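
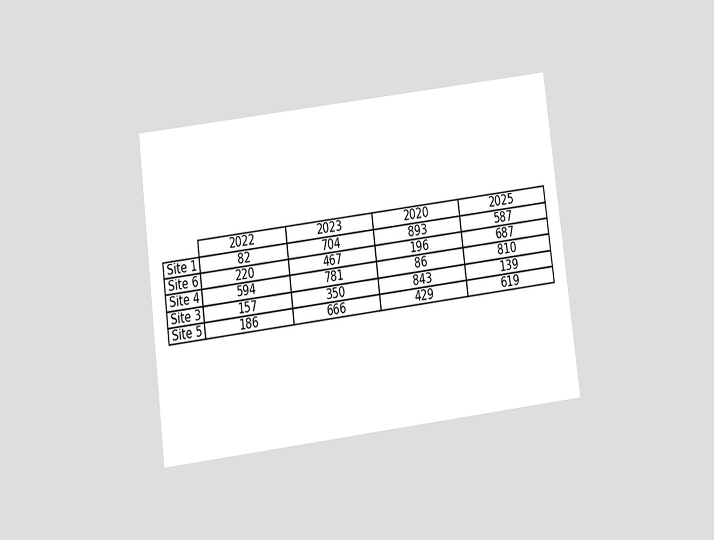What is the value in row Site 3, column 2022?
The chart is tilted about 7° counter-clockwise and viewed slightly from below. The (Site 3, 2022) cell reads 157.

157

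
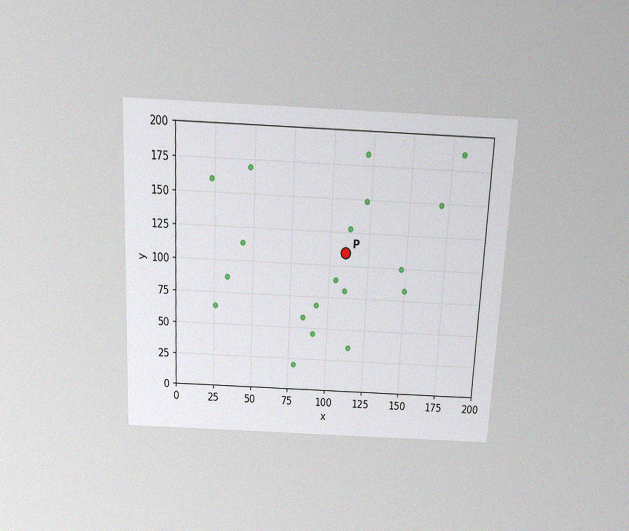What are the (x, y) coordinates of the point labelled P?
(110, 110)

The chart is tilted about 3° clockwise and viewed slightly from above, with some photo noise. Following the gridlines from P to each axis, P sits at (110, 110).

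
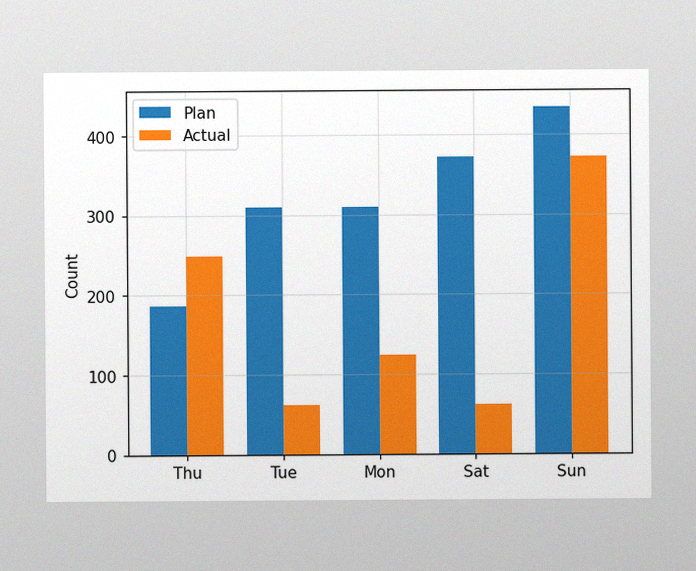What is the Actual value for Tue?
62

The image has some photo noise and uneven lighting. The Actual bar at Tue reaches 62 on the y-axis.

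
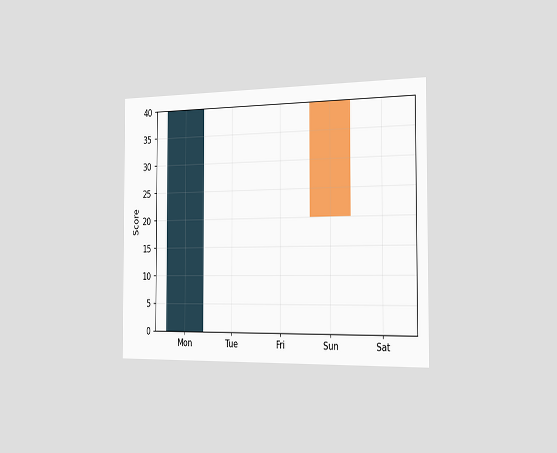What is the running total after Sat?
20

The chart is viewed slightly from the right. After Sat the running total reaches 20.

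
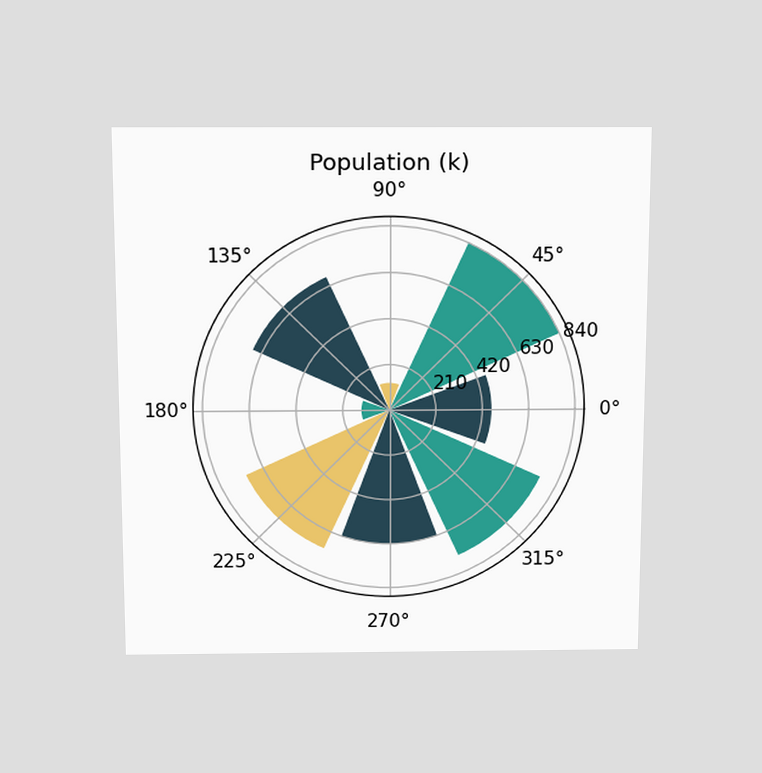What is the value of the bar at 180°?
The chart is viewed slightly from above. The bar at 180° reaches 126k on the radial axis.

126k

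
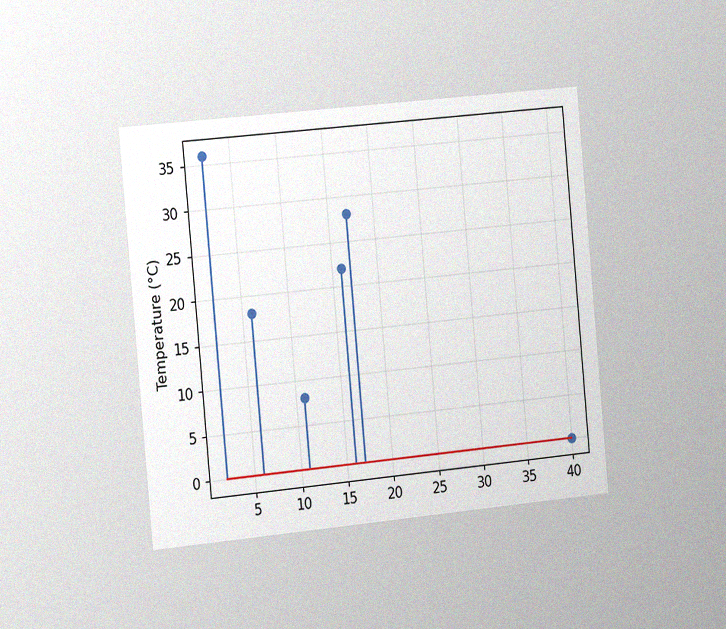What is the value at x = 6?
The chart is tilted about 5° counter-clockwise and viewed slightly from the left, with some photo noise. The stem at x=6 reaches 18°C.

18°C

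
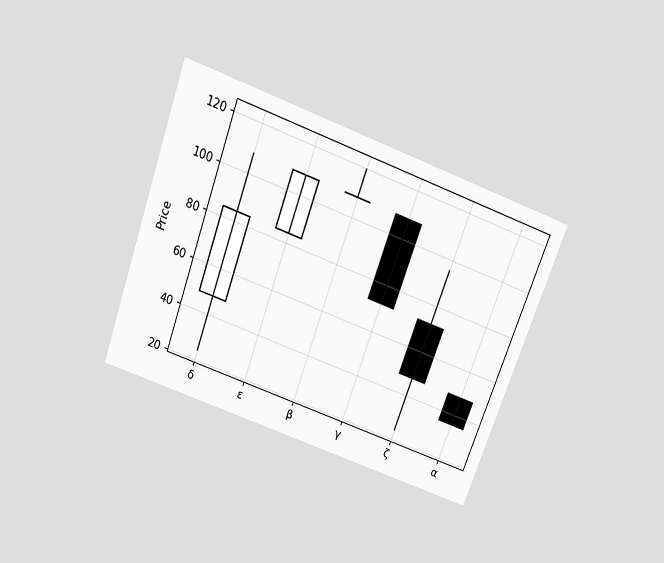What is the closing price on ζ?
The chart is tilted about 20° clockwise and viewed slightly from above. The ζ candle closes at 48.

48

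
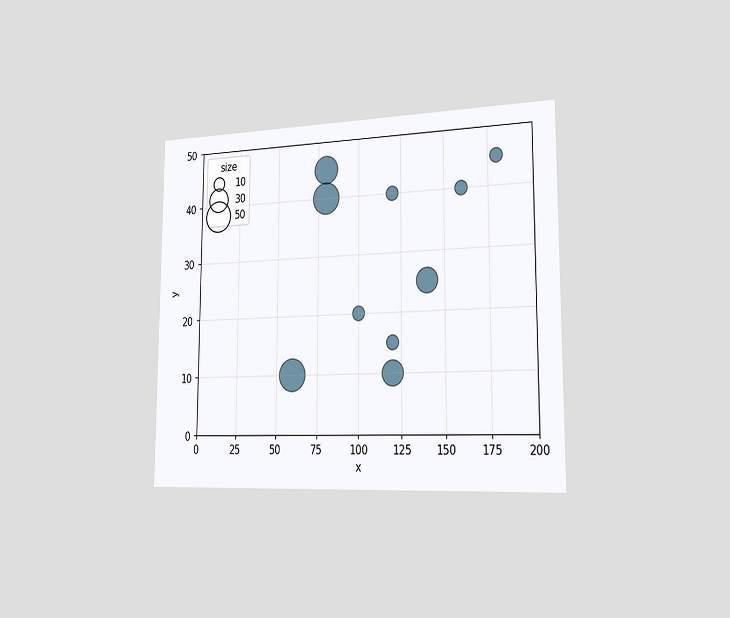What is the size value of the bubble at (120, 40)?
The chart is viewed slightly from the right. Matching the bubble at (120, 40) against the size legend gives 10.

10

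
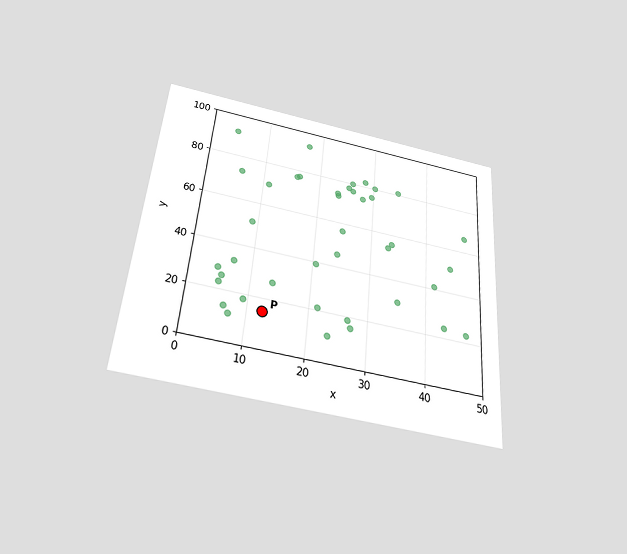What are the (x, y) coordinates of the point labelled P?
The chart is tilted about 5° clockwise and viewed slightly from below. Following the gridlines from P to each axis, P sits at (12.5, 15).

(12.5, 15)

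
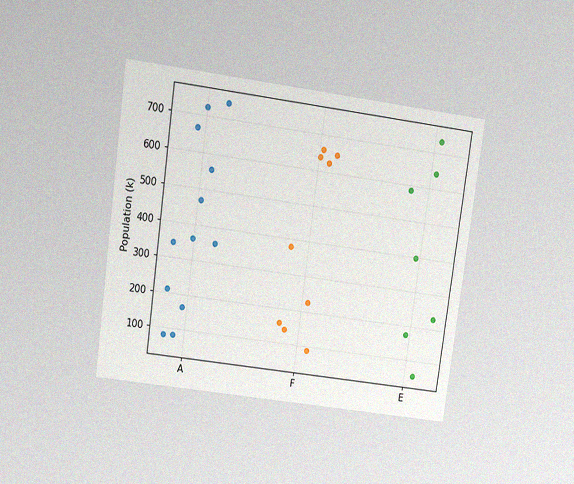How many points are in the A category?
The chart is tilted about 8° clockwise and viewed at a slight angle, with some photo noise. Counting the markers in the A column gives 12.

12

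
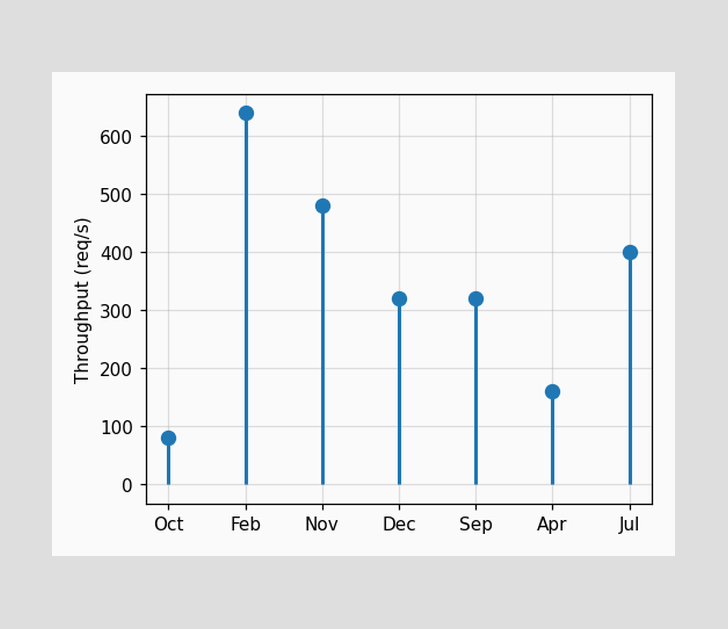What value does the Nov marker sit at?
The Nov marker sits at 480req/s.

480req/s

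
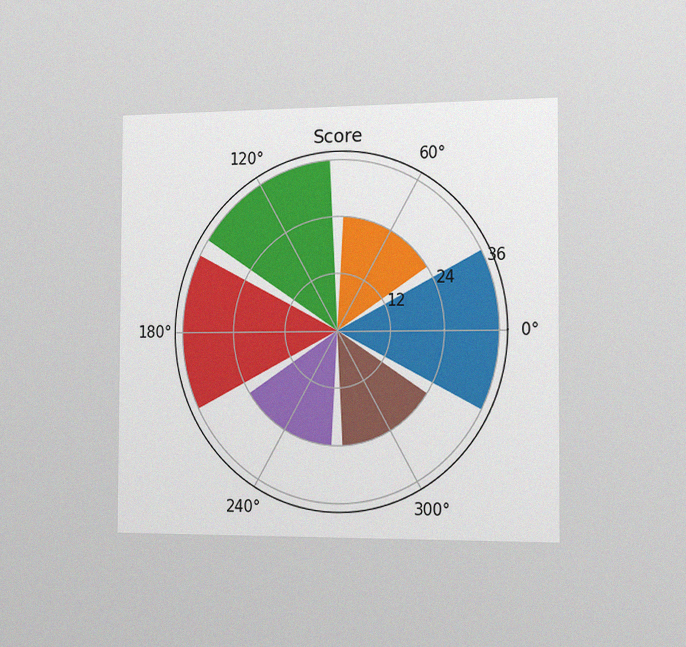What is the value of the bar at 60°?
24

The chart is viewed slightly from the right, with some photo noise. The bar at 60° reaches 24 on the radial axis.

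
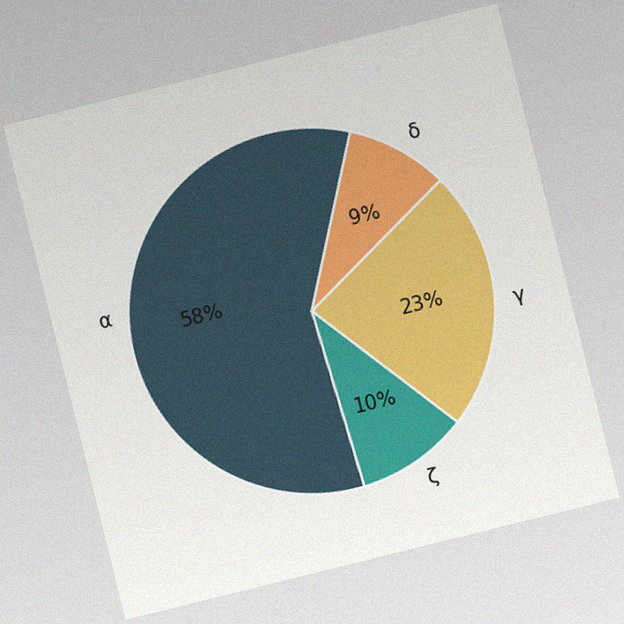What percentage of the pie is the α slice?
58%

The chart is tilted about 14° counter-clockwise, with some photo noise. The α slice takes up 58% of the pie.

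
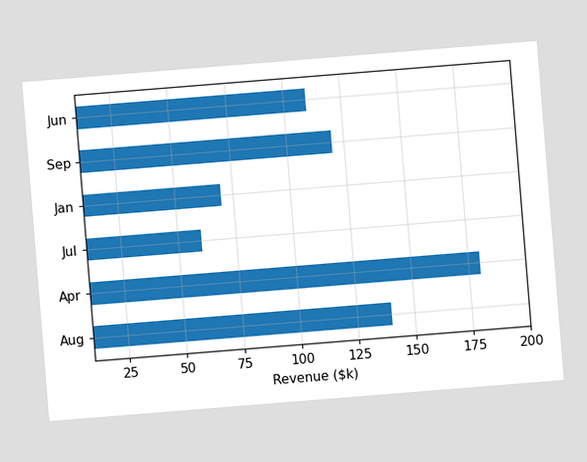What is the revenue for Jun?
The chart is tilted about 5° counter-clockwise. Reading along the chart's x-axis, the Jun bar reaches $110k.

$110k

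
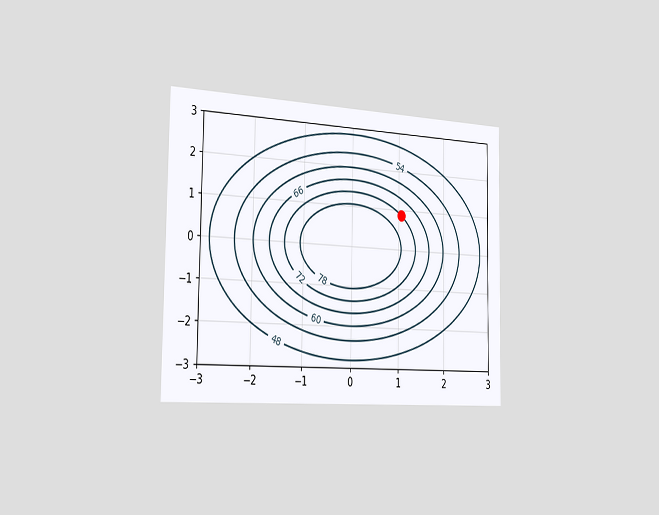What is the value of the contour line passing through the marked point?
72

The chart is viewed slightly from the left. The marked point sits on the contour labelled 72.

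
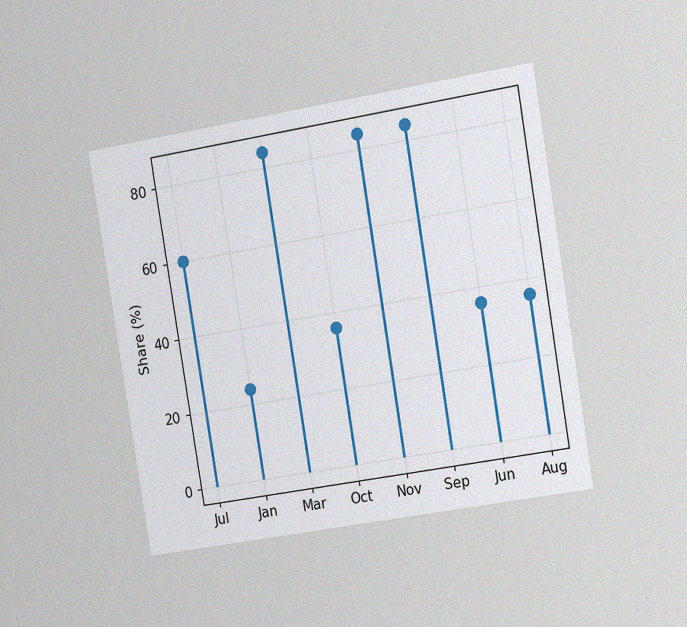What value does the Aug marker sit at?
36%

The chart is tilted about 9° counter-clockwise and viewed at a slight angle, with some photo noise. The Aug marker sits at 36%.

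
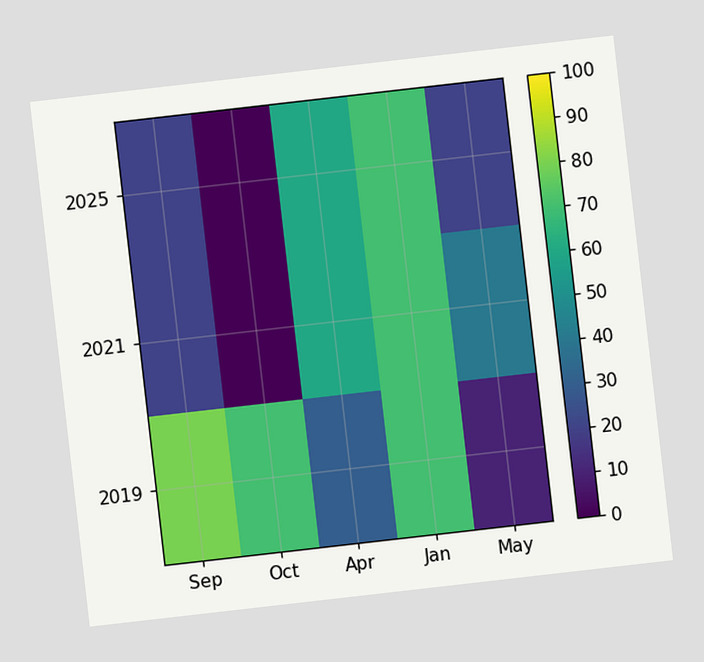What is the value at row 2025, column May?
The chart is tilted about 7° counter-clockwise. Matching cell (2025, May) against the colorbar gives 20.

20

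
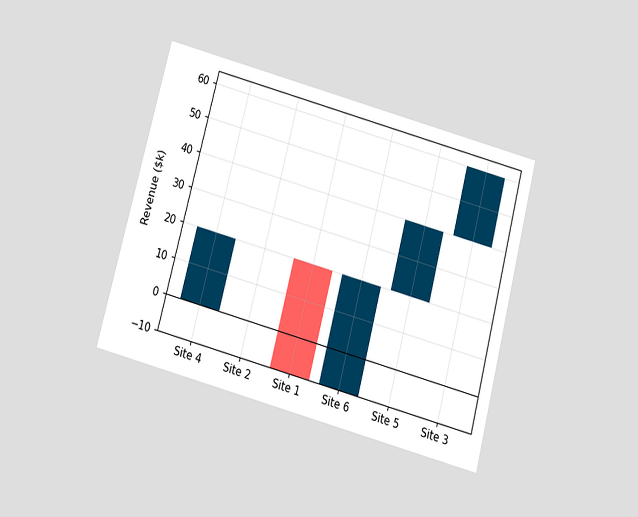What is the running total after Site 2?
$20k

The chart is tilted about 15° clockwise and viewed slightly from below. After Site 2 the running total reaches $20k.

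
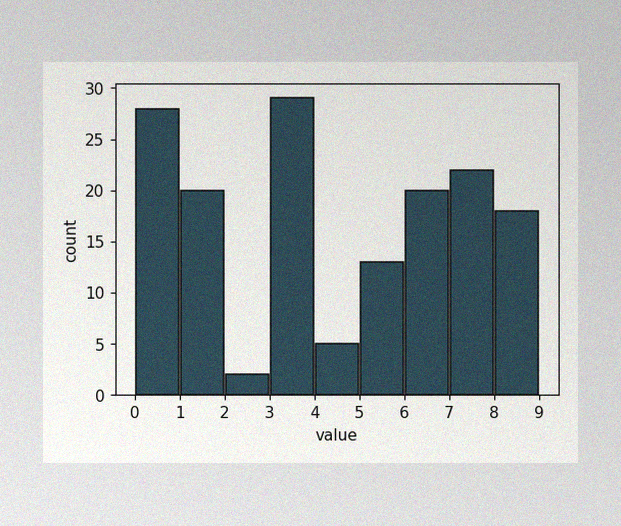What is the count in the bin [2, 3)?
The image has some photo noise and uneven lighting. The [2, 3) bin has height 2.

2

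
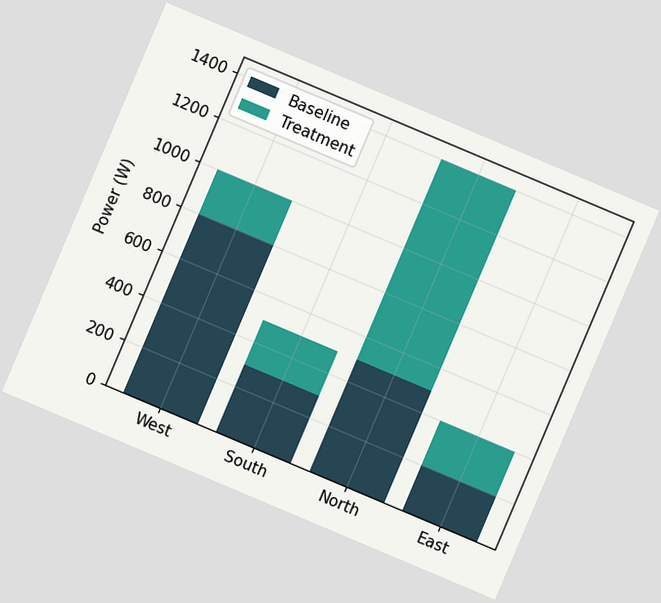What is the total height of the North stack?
1400W

The chart is tilted about 23° clockwise. The North stack's top reaches 1400W on the y-axis.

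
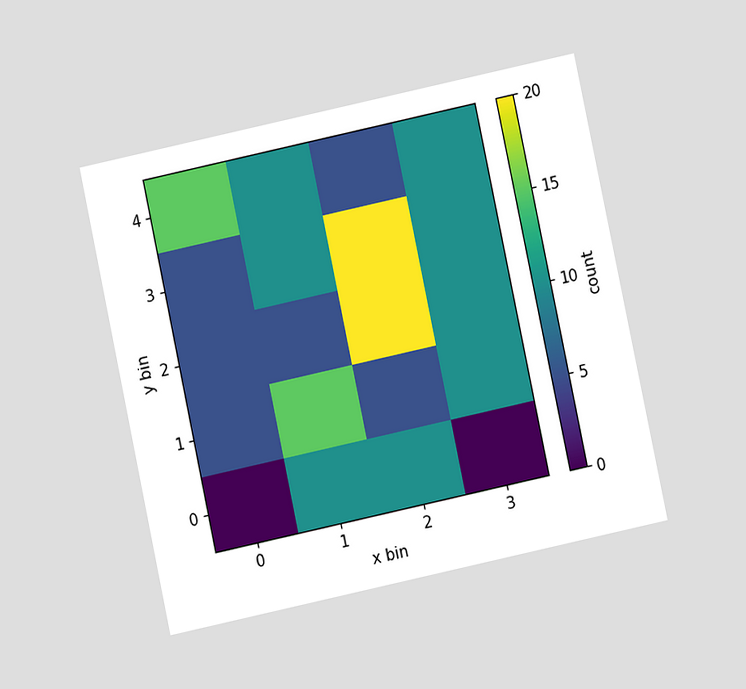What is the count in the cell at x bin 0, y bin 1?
5

The chart is tilted about 12° counter-clockwise and viewed at a slight angle. Matching the cell (0, 1) against the colorbar gives 5.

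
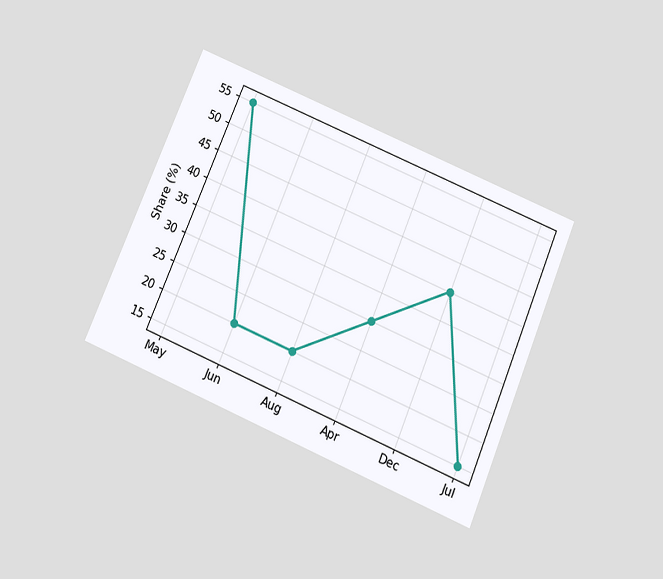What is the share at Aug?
20%

The chart is tilted about 23° clockwise and viewed slightly from below. At Aug, the line is at 20%.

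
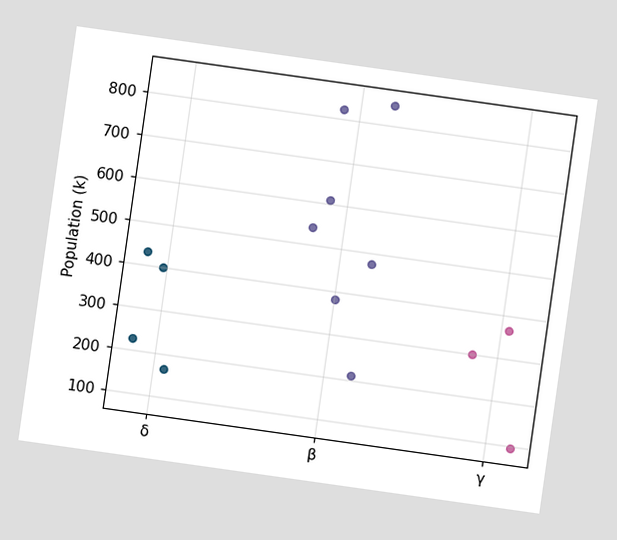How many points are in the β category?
The chart is tilted about 8° clockwise. Counting the markers in the β column gives 7.

7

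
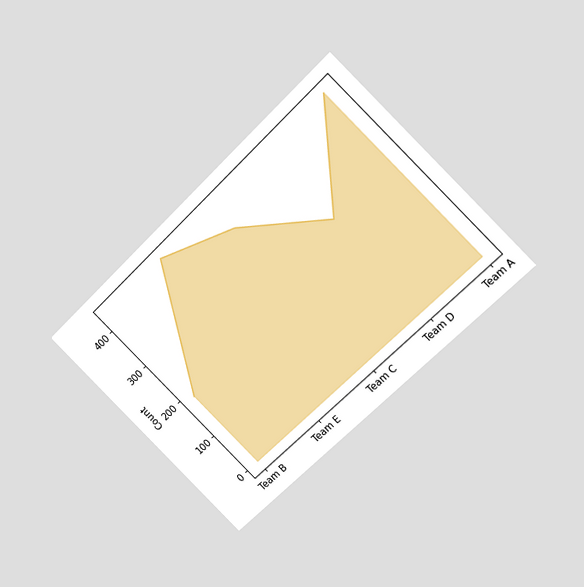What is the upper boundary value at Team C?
The chart is tilted about 45° counter-clockwise and viewed at a slight angle. At Team C the upper boundary is at 372.

372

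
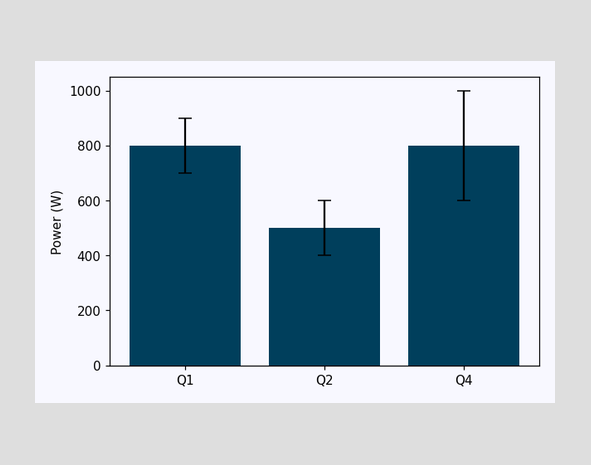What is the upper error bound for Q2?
The Q2 bar's upper whisker reaches 600W.

600W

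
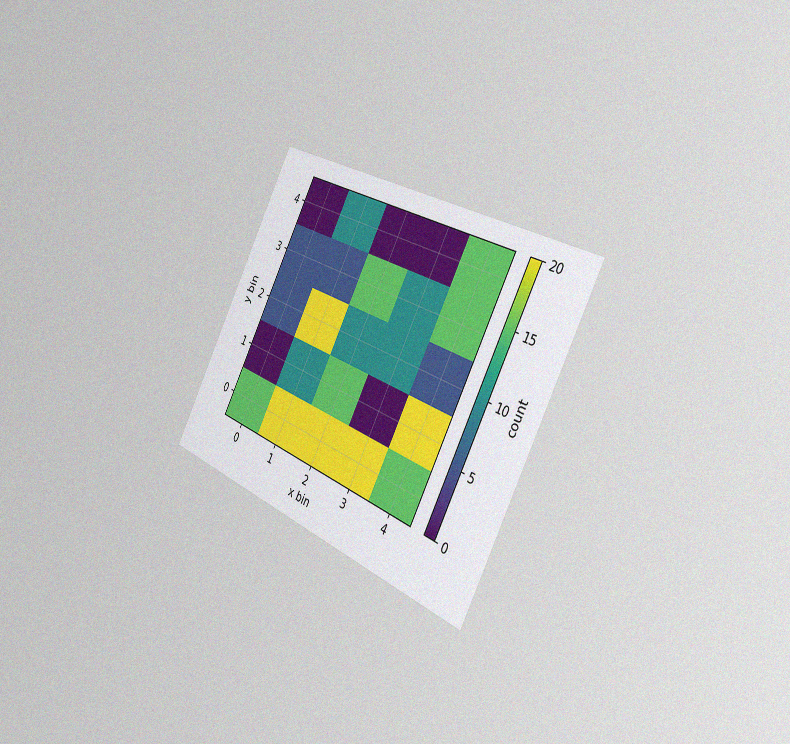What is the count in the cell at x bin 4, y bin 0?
15

The chart is tilted about 28° clockwise and viewed slightly from the right, with some photo noise. Matching the cell (4, 0) against the colorbar gives 15.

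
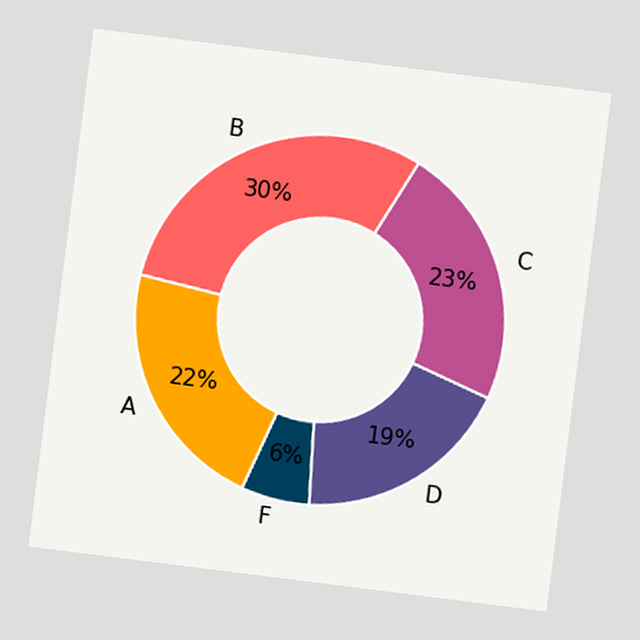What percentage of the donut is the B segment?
30%

The chart is tilted about 7° clockwise. The B segment takes up 30% of the ring.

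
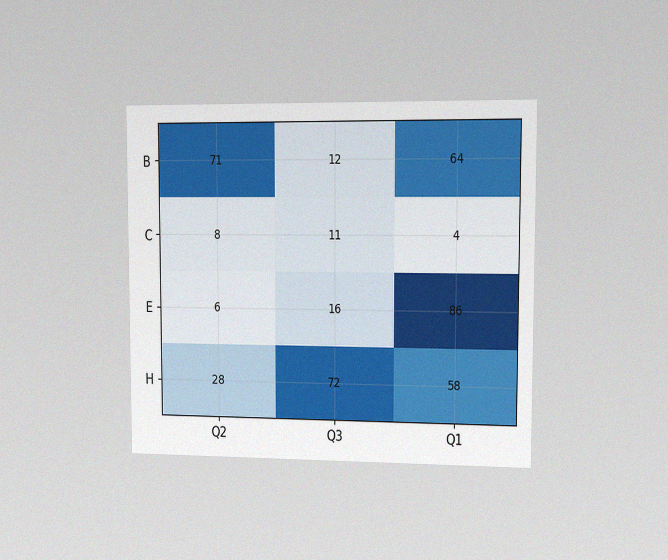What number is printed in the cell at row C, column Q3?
11

The chart is viewed slightly from the right, with some photo noise. The (C, Q3) cell reads 11.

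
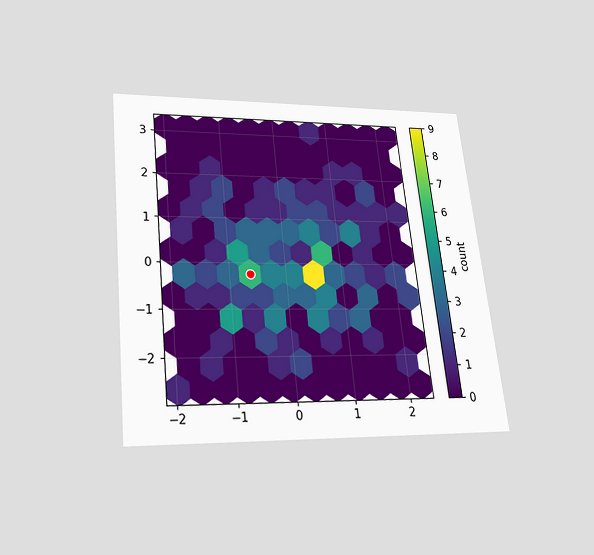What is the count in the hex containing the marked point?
The chart is tilted about 6° counter-clockwise and viewed slightly from below. The marked hex reads 6 on the colorbar.

6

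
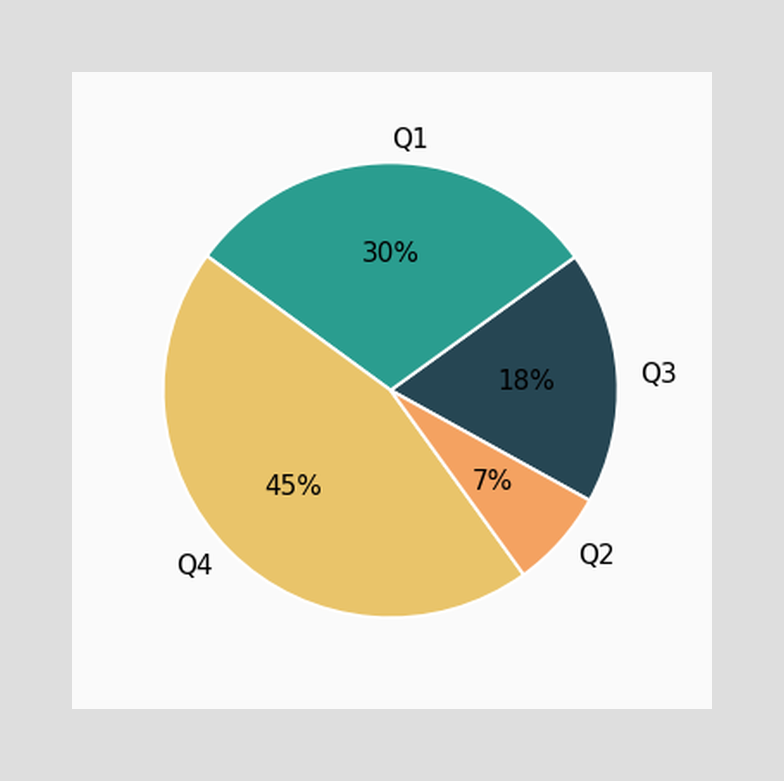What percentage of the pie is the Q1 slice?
30%

The Q1 slice takes up 30% of the pie.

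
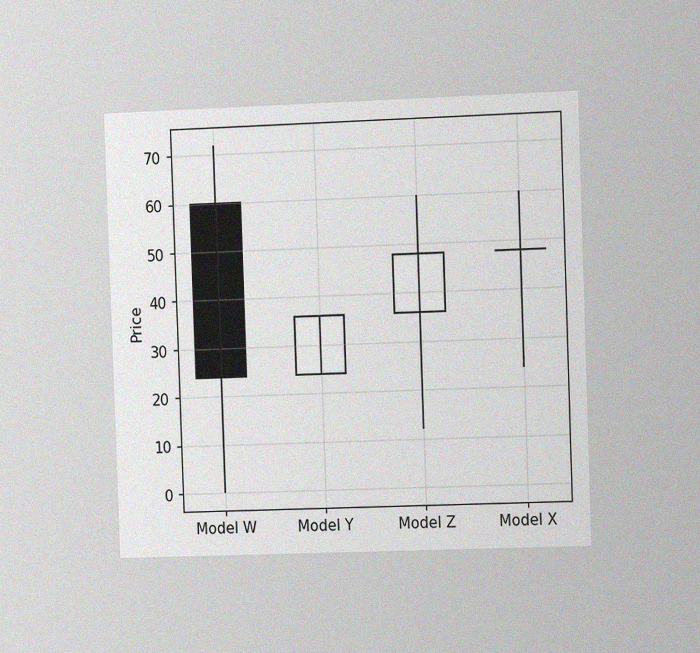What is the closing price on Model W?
The chart is tilted about 2° counter-clockwise and viewed at a slight angle, with some photo noise. The Model W candle closes at 24.

24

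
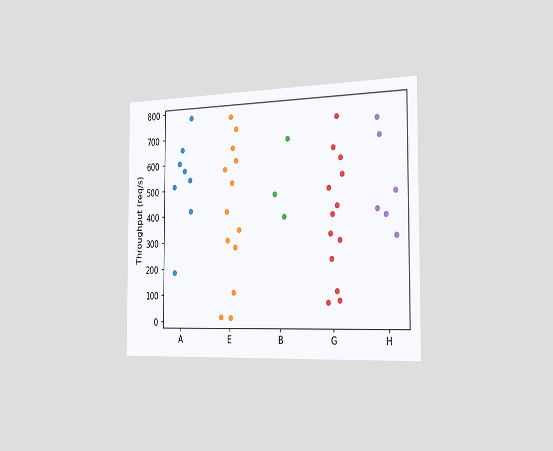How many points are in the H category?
The chart is viewed slightly from the right. Counting the markers in the H column gives 6.

6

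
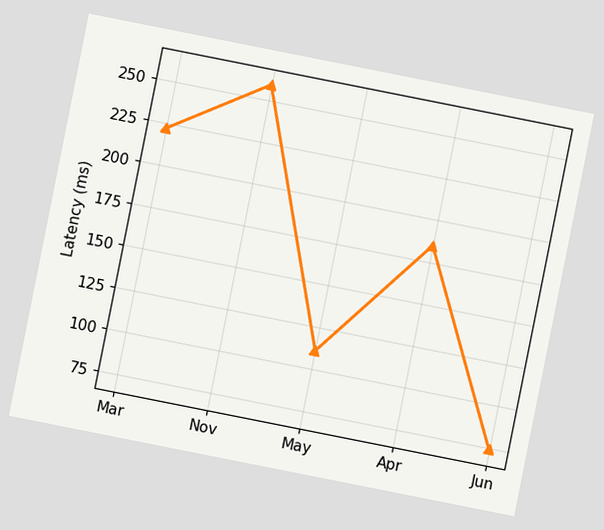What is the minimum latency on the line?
The chart is tilted about 11° clockwise. The lowest point is at Jun, and reading across to the y-axis gives 74ms.

74ms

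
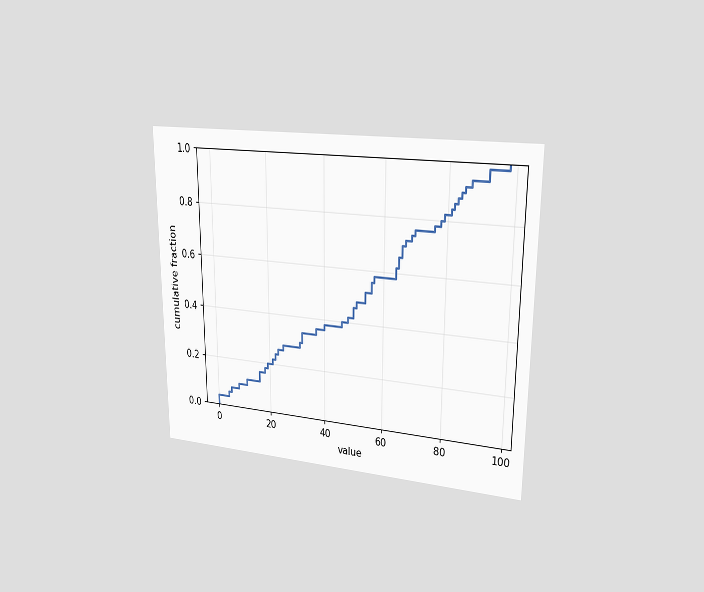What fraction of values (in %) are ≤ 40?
The chart is viewed slightly from the right. At x=40 the ECDF step is at 38%.

38%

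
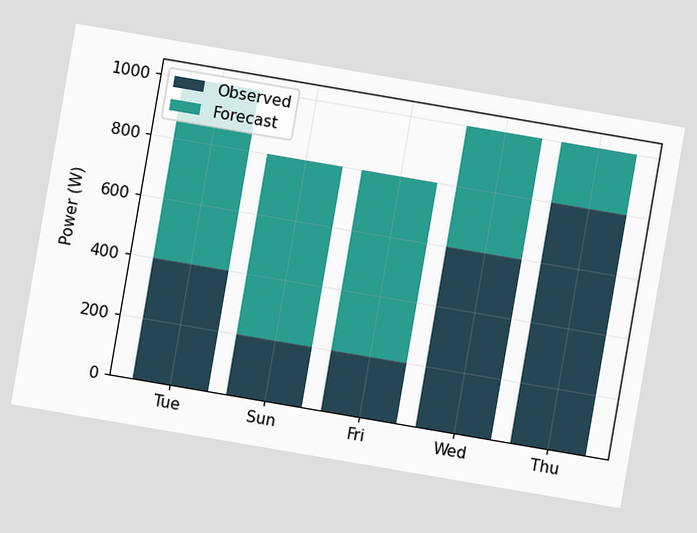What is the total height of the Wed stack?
The chart is tilted about 10° clockwise. The Wed stack's top reaches 1000W on the y-axis.

1000W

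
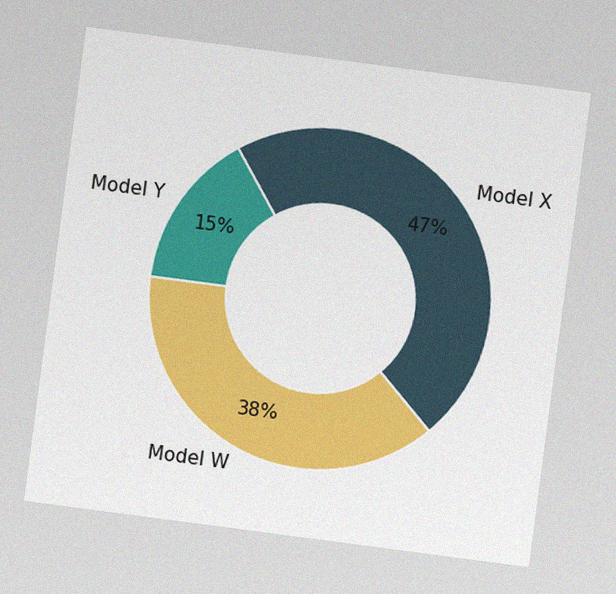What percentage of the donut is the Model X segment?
The chart is tilted about 7° clockwise, with some photo noise. The Model X segment takes up 47% of the ring.

47%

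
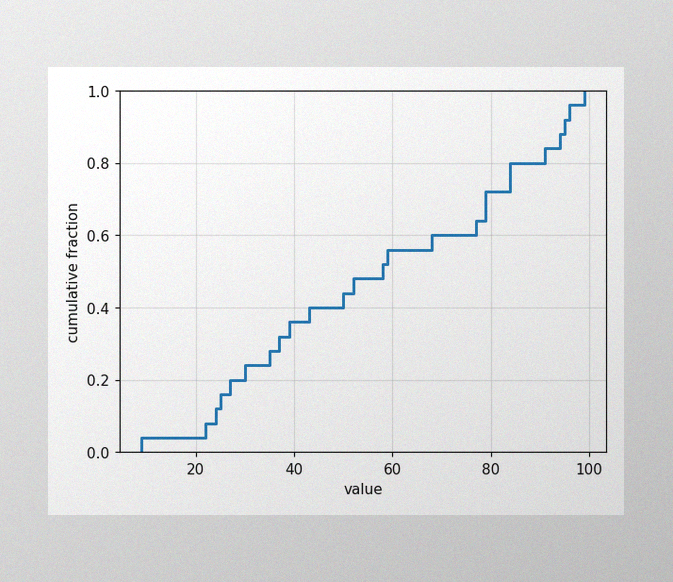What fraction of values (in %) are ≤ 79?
The image has some photo noise and uneven lighting. At x=79 the ECDF step is at 72%.

72%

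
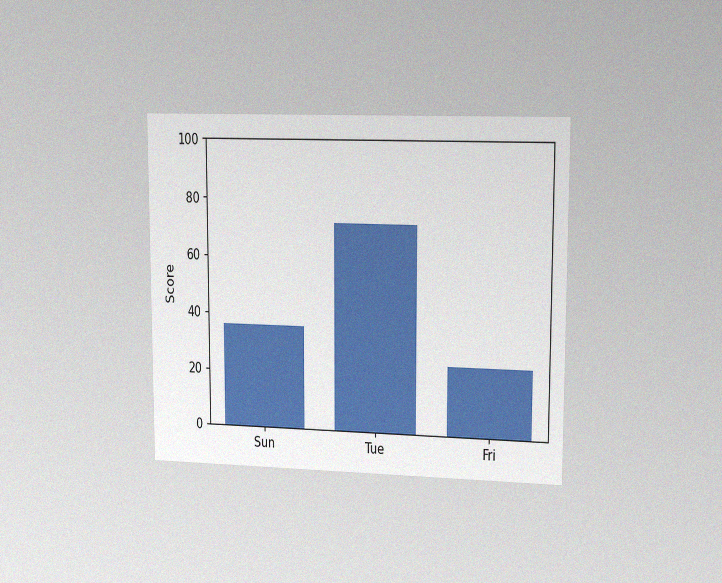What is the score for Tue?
The chart is viewed slightly from the right, with some photo noise. Reading along the chart's y-axis, the Tue bar reaches 72.

72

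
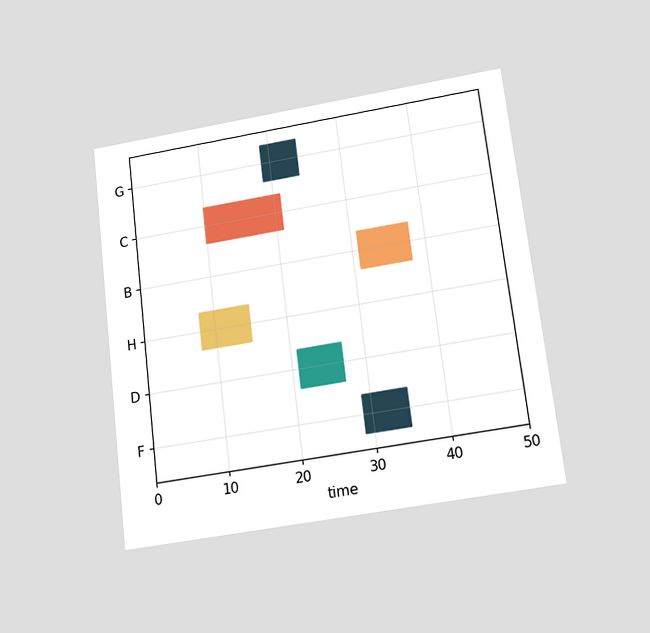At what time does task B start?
31

The chart is tilted about 7° counter-clockwise and viewed slightly from below. The B bar begins at t=31.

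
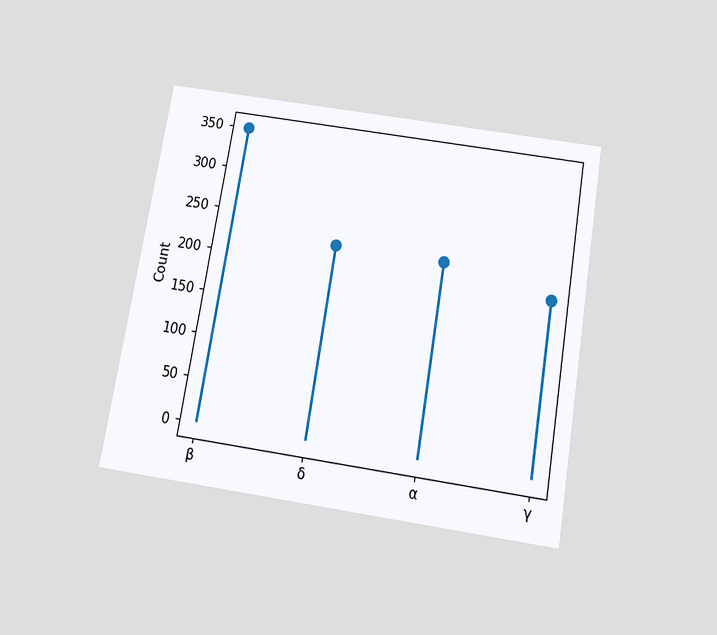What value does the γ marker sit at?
The chart is tilted about 9° clockwise and viewed slightly from below. The γ marker sits at 200.

200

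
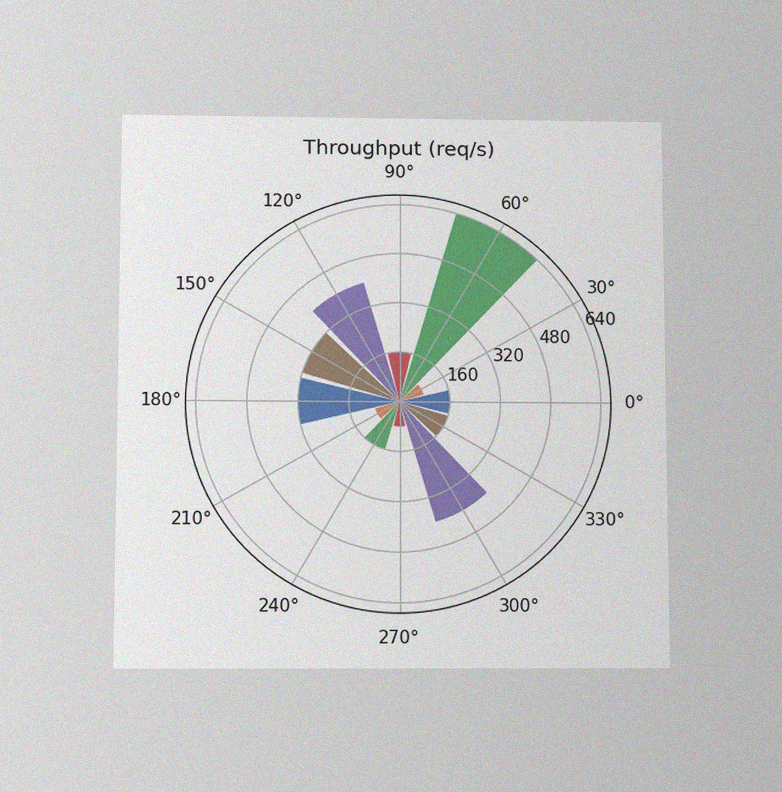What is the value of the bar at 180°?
The chart is viewed slightly from below, with some photo noise. The bar at 180° reaches 320req/s on the radial axis.

320req/s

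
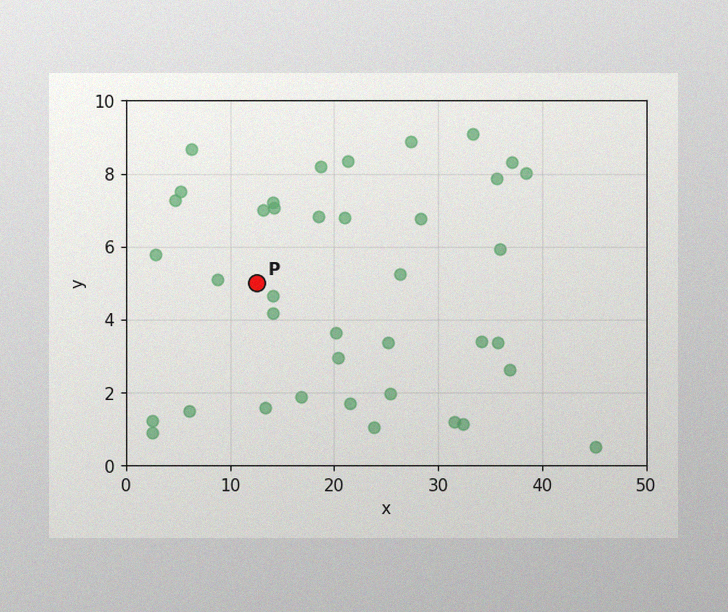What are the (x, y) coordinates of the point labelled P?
The image has some photo noise and uneven lighting. Following the gridlines from P to each axis, P sits at (12.5, 5).

(12.5, 5)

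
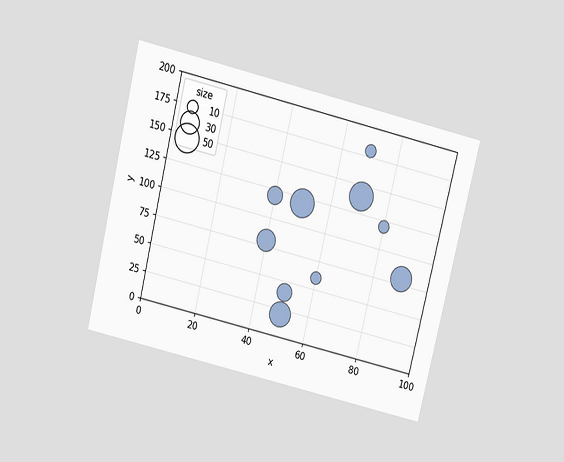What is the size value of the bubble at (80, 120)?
10

The chart is tilted about 14° clockwise and viewed slightly from above. Matching the bubble at (80, 120) against the size legend gives 10.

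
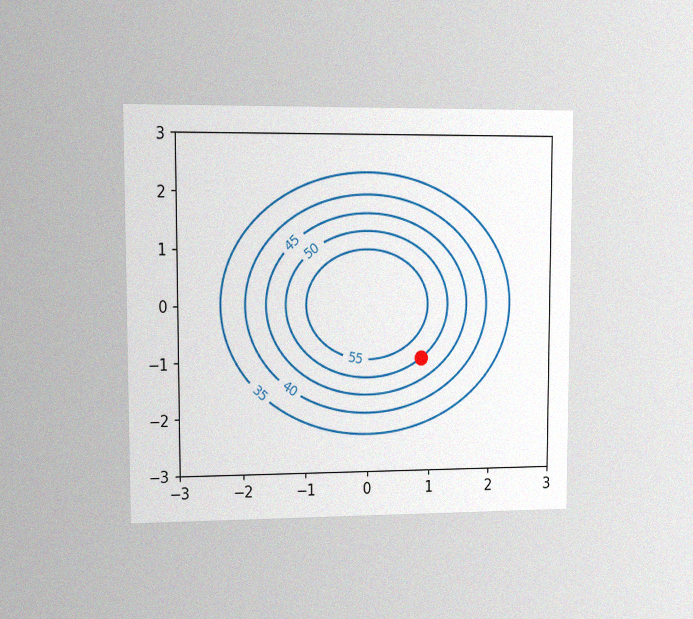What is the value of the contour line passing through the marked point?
50

The chart is viewed at a slight angle, with some photo noise. The marked point sits on the contour labelled 50.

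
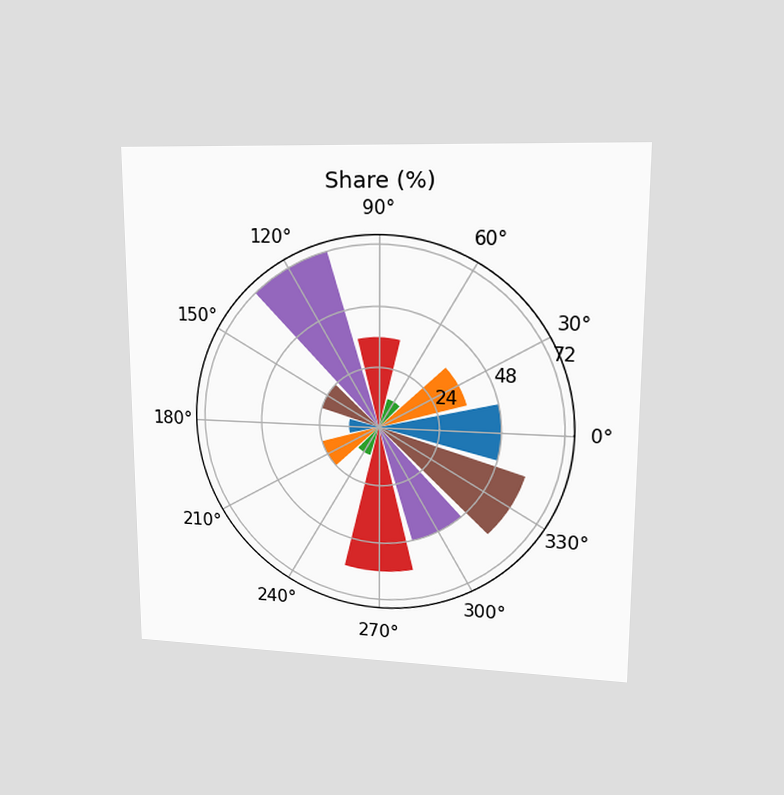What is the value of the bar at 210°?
24%

The chart is viewed at a slight angle. The bar at 210° reaches 24% on the radial axis.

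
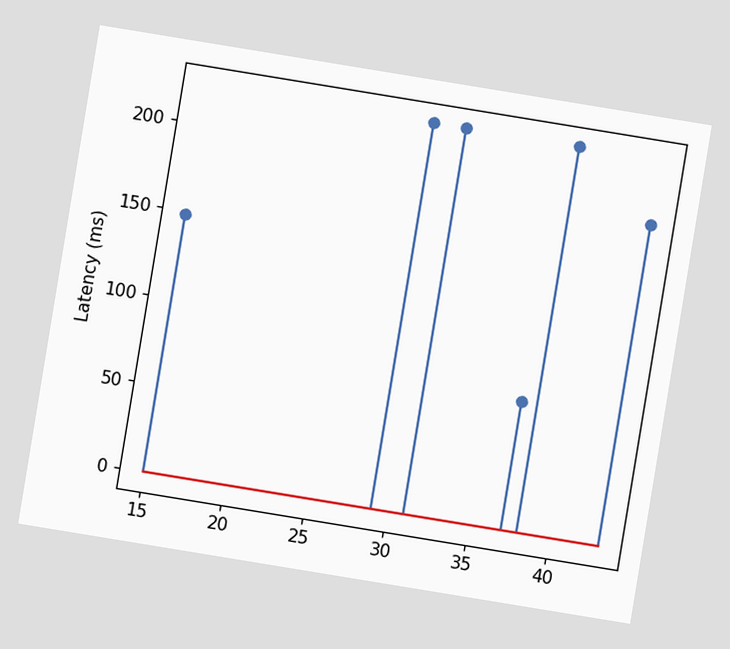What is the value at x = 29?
The chart is tilted about 9° clockwise. The stem at x=29 reaches 222ms.

222ms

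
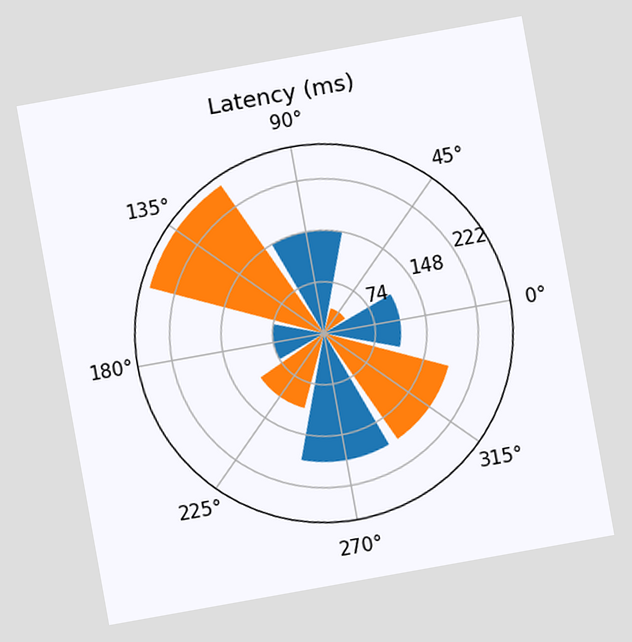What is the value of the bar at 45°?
The chart is tilted about 10° counter-clockwise. The bar at 45° reaches 37ms on the radial axis.

37ms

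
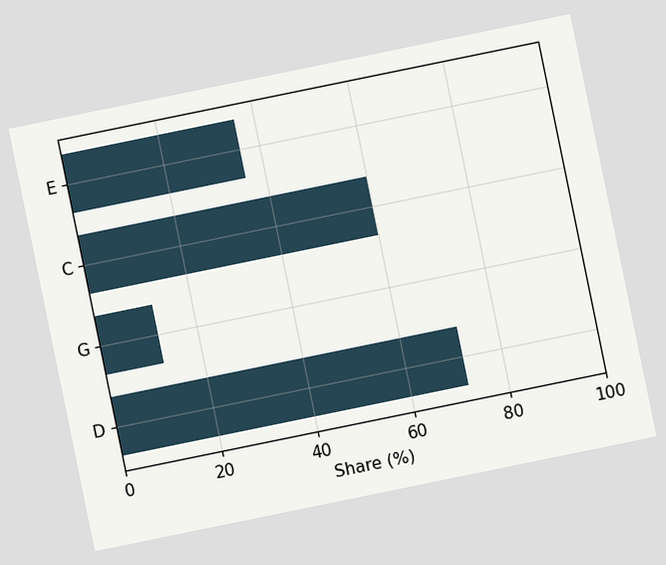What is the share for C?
The chart is tilted about 12° counter-clockwise. Reading along the chart's x-axis, the C bar reaches 60%.

60%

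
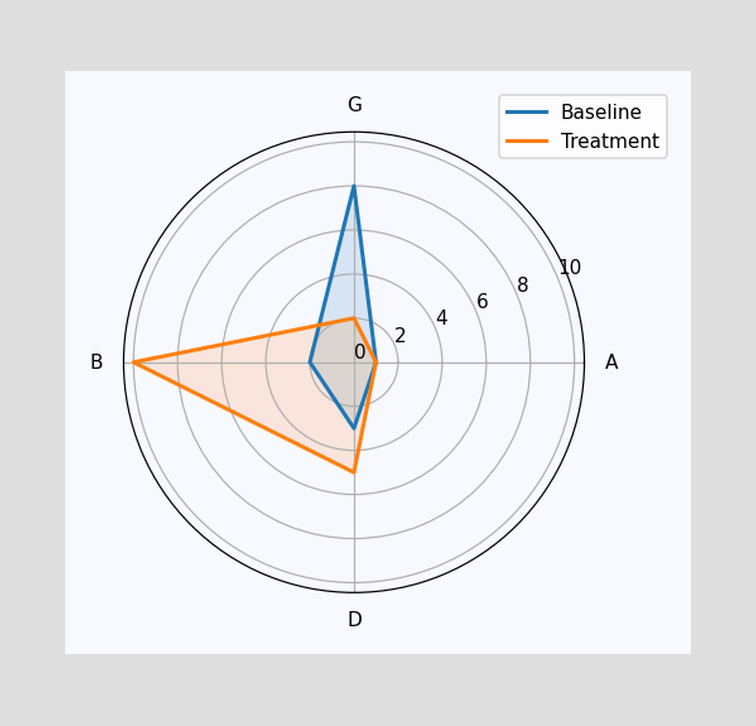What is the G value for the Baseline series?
8

On the G axis, Baseline reaches 8.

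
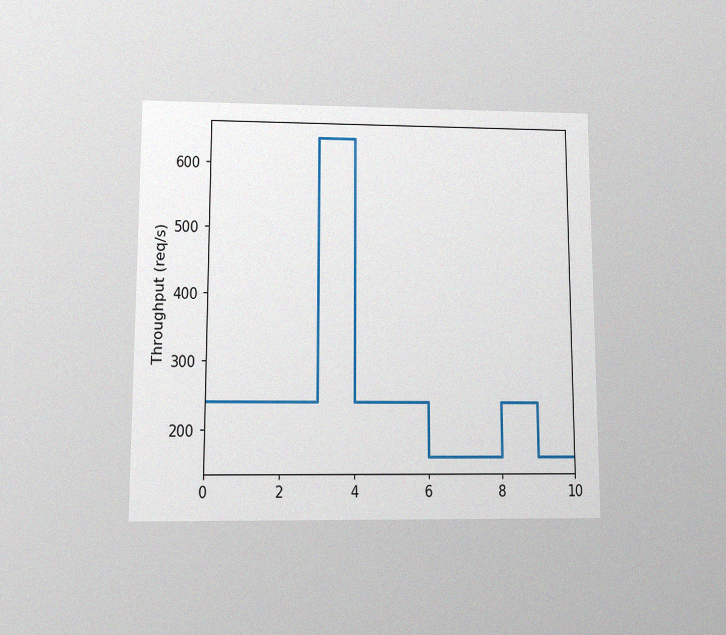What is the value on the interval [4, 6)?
The chart is viewed at a slight angle, with some photo noise. On [4, 6) the step sits at 240req/s.

240req/s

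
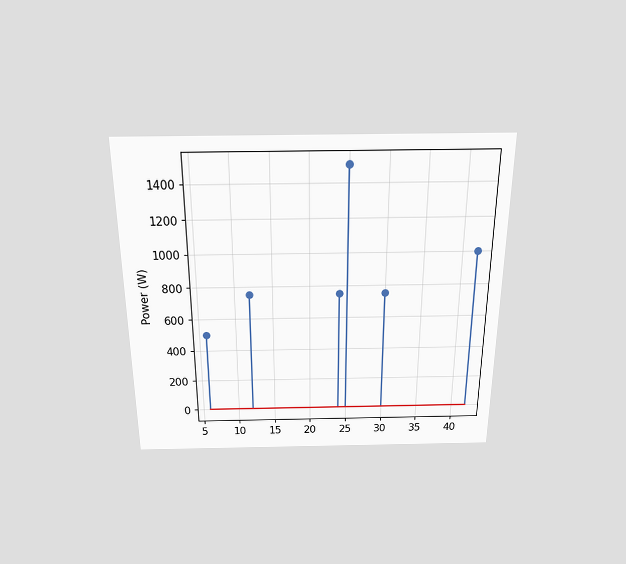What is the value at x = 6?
The chart is viewed slightly from above. The stem at x=6 reaches 500W.

500W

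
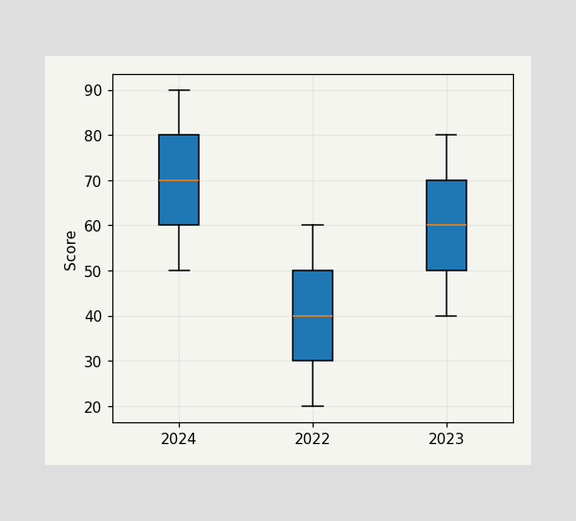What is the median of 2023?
The median line in the 2023 box sits at 60.

60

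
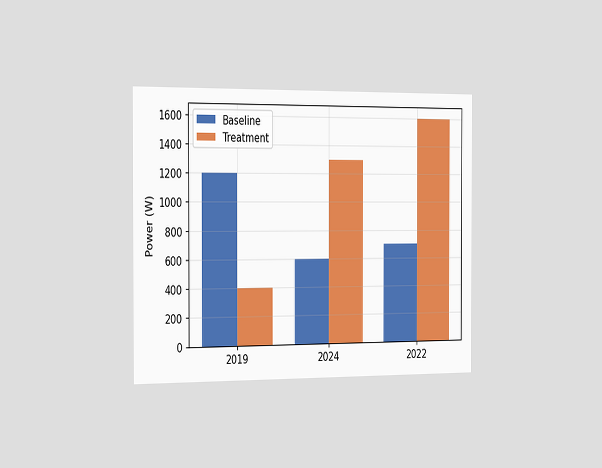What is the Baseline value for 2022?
700W

The chart is viewed slightly from the left. The Baseline bar at 2022 reaches 700W on the y-axis.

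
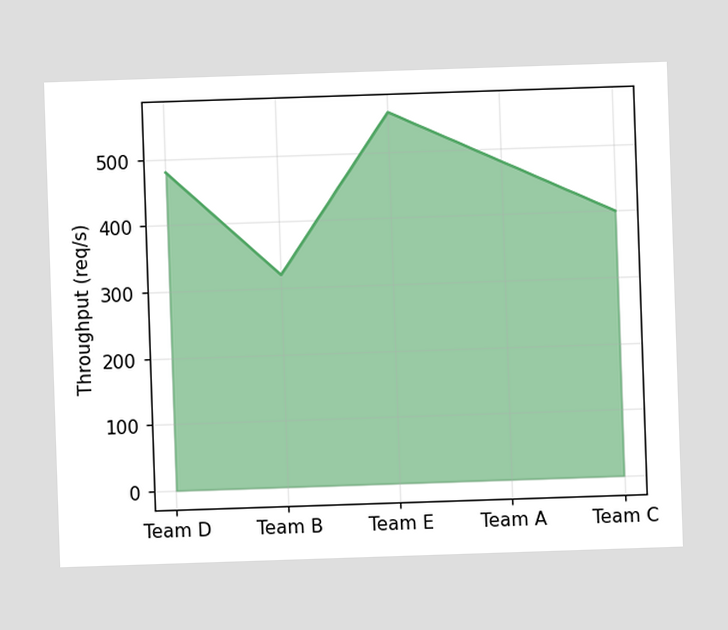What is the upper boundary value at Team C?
At Team C the upper boundary is at 400req/s.

400req/s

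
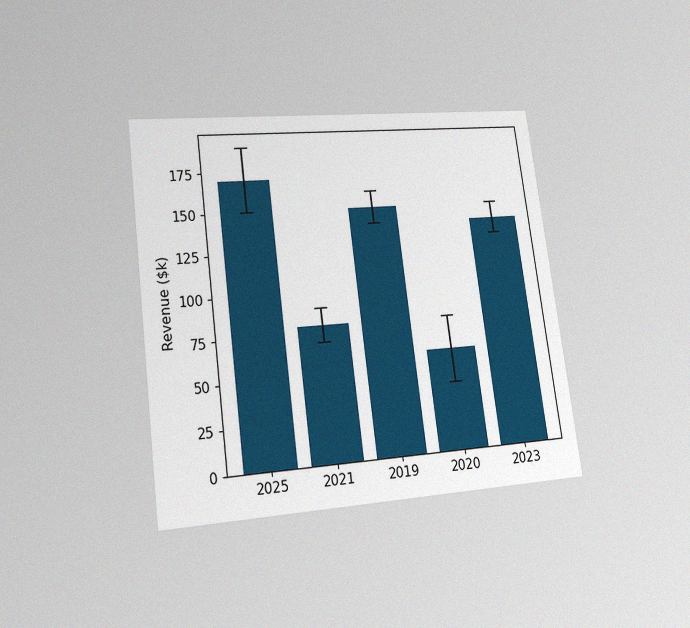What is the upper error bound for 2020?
The chart is tilted about 7° counter-clockwise and viewed at a slight angle, with some photo noise. The 2020 bar's upper whisker reaches $80k.

$80k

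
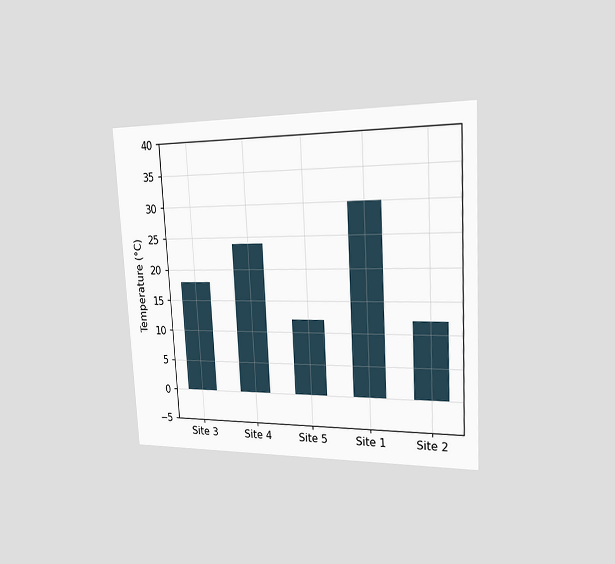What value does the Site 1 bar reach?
The chart is tilted about 3° counter-clockwise and viewed slightly from the right. Reading along the chart's y-axis, the Site 1 bar reaches 30°C.

30°C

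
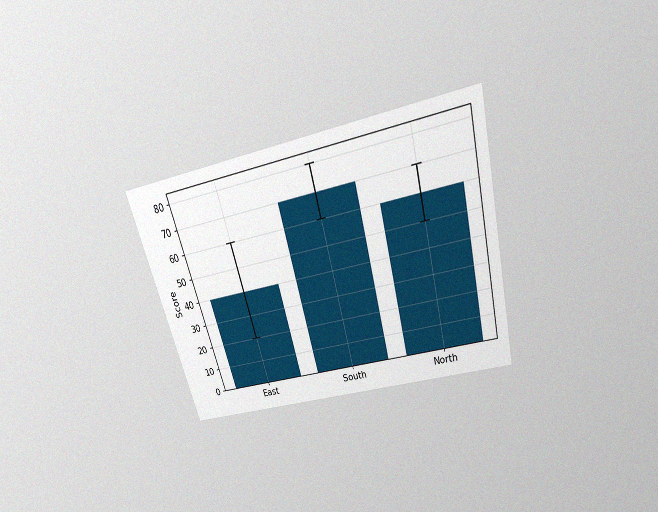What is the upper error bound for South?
80

The chart is tilted about 15° counter-clockwise and viewed slightly from above, with some photo noise. The South bar's upper whisker reaches 80.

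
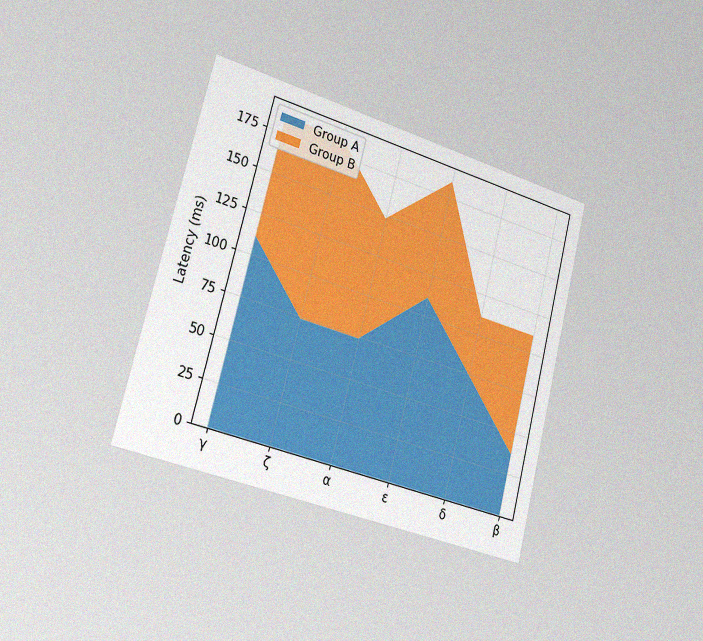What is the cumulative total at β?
The chart is tilted about 14° clockwise and viewed slightly from the left, with some photo noise. The stacked total at β reaches 111ms.

111ms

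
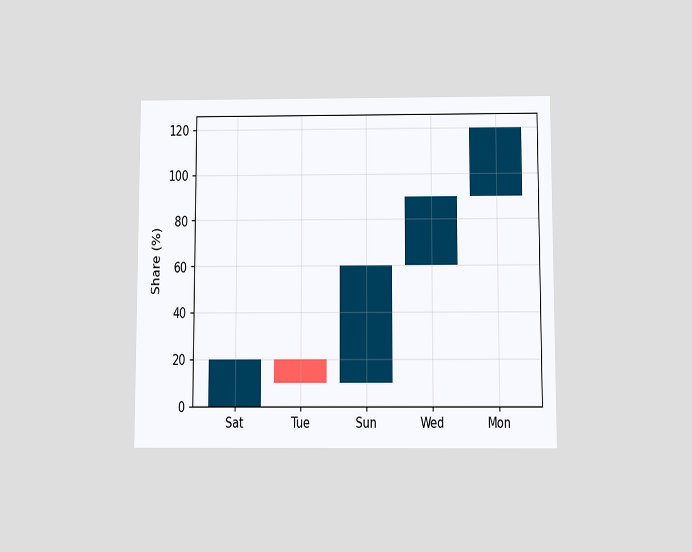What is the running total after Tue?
The chart is viewed slightly from below. After Tue the running total reaches 10%.

10%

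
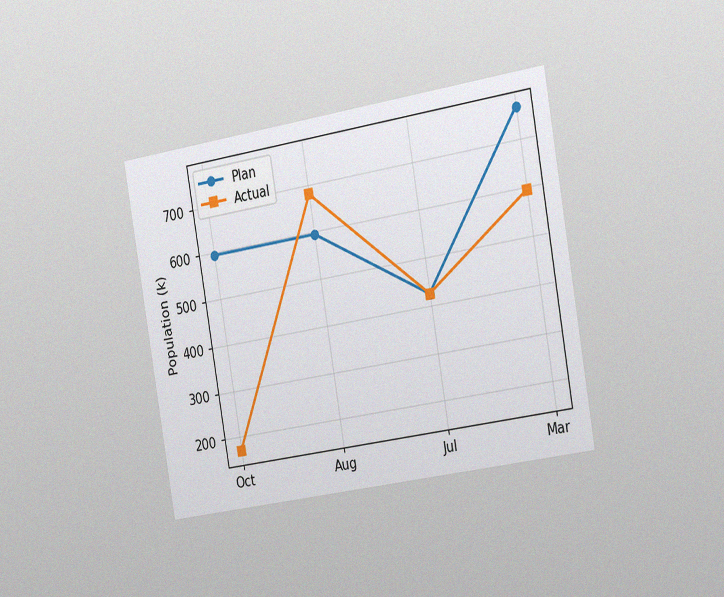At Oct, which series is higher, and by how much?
Plan, by 425k

The chart is tilted about 10° counter-clockwise and viewed slightly from the right, with some photo noise. At Oct, Plan sits above the other line by 425k.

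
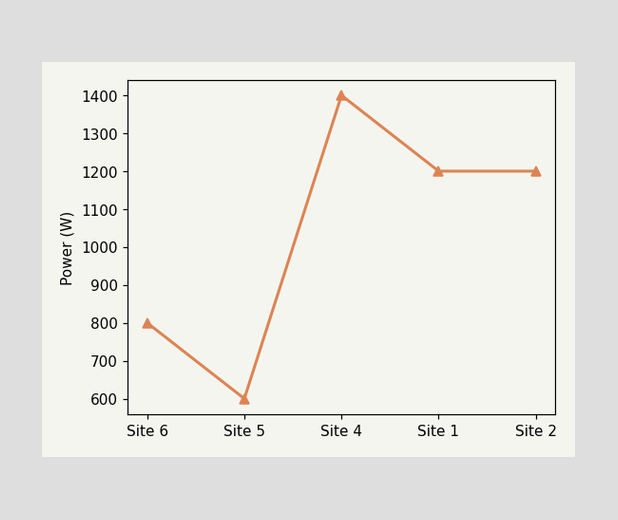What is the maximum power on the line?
1400W

The highest point is at Site 4, and reading across to the y-axis gives 1400W.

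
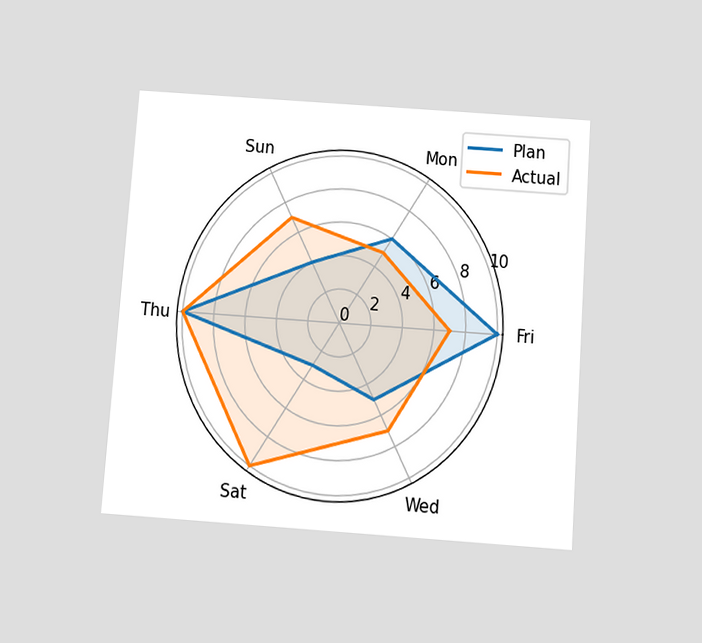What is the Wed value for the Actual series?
7

The chart is tilted about 4° clockwise and viewed slightly from below. On the Wed axis, Actual reaches 7.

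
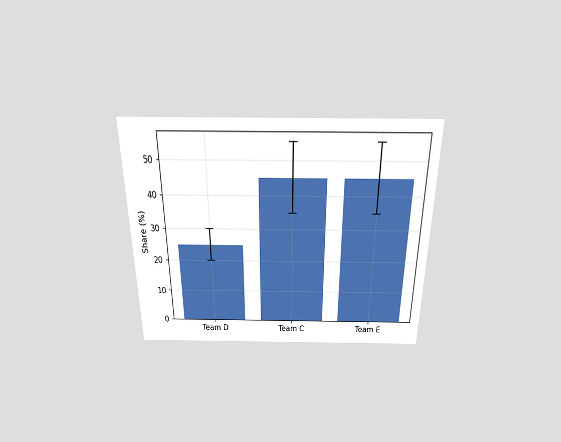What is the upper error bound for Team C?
55%

The chart is viewed slightly from above. The Team C bar's upper whisker reaches 55%.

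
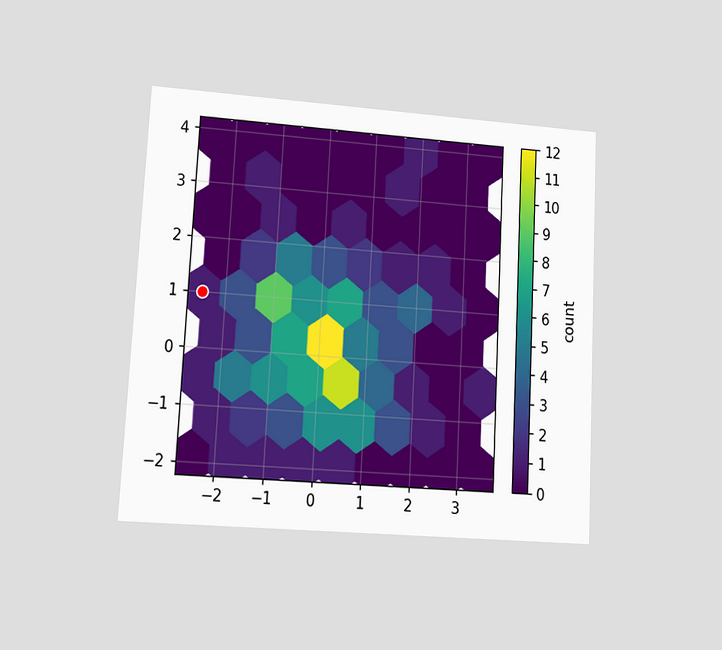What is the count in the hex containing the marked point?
The chart is tilted about 3° clockwise and viewed at a slight angle. The marked hex reads 1 on the colorbar.

1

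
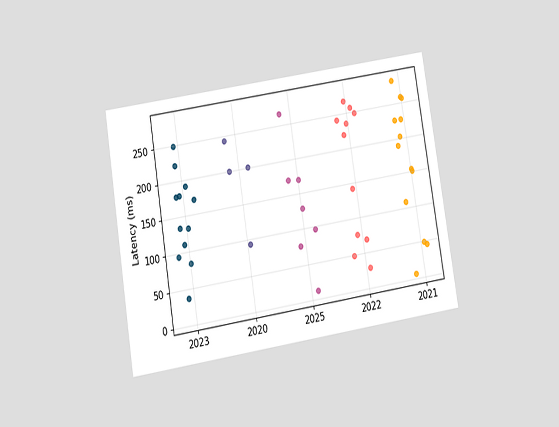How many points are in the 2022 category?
11

The chart is tilted about 9° counter-clockwise and viewed slightly from below. Counting the markers in the 2022 column gives 11.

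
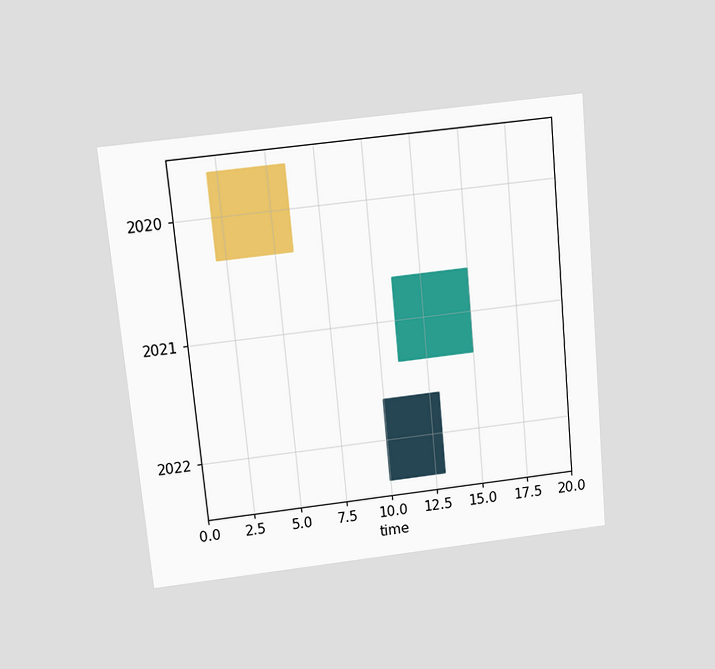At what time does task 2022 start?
The chart is tilted about 5° counter-clockwise and viewed slightly from above. The 2022 bar begins at t=10.

10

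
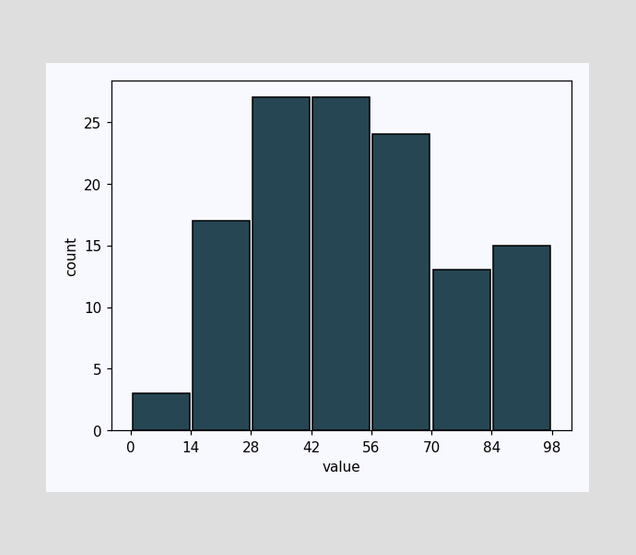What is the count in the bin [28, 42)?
The [28, 42) bin has height 27.

27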